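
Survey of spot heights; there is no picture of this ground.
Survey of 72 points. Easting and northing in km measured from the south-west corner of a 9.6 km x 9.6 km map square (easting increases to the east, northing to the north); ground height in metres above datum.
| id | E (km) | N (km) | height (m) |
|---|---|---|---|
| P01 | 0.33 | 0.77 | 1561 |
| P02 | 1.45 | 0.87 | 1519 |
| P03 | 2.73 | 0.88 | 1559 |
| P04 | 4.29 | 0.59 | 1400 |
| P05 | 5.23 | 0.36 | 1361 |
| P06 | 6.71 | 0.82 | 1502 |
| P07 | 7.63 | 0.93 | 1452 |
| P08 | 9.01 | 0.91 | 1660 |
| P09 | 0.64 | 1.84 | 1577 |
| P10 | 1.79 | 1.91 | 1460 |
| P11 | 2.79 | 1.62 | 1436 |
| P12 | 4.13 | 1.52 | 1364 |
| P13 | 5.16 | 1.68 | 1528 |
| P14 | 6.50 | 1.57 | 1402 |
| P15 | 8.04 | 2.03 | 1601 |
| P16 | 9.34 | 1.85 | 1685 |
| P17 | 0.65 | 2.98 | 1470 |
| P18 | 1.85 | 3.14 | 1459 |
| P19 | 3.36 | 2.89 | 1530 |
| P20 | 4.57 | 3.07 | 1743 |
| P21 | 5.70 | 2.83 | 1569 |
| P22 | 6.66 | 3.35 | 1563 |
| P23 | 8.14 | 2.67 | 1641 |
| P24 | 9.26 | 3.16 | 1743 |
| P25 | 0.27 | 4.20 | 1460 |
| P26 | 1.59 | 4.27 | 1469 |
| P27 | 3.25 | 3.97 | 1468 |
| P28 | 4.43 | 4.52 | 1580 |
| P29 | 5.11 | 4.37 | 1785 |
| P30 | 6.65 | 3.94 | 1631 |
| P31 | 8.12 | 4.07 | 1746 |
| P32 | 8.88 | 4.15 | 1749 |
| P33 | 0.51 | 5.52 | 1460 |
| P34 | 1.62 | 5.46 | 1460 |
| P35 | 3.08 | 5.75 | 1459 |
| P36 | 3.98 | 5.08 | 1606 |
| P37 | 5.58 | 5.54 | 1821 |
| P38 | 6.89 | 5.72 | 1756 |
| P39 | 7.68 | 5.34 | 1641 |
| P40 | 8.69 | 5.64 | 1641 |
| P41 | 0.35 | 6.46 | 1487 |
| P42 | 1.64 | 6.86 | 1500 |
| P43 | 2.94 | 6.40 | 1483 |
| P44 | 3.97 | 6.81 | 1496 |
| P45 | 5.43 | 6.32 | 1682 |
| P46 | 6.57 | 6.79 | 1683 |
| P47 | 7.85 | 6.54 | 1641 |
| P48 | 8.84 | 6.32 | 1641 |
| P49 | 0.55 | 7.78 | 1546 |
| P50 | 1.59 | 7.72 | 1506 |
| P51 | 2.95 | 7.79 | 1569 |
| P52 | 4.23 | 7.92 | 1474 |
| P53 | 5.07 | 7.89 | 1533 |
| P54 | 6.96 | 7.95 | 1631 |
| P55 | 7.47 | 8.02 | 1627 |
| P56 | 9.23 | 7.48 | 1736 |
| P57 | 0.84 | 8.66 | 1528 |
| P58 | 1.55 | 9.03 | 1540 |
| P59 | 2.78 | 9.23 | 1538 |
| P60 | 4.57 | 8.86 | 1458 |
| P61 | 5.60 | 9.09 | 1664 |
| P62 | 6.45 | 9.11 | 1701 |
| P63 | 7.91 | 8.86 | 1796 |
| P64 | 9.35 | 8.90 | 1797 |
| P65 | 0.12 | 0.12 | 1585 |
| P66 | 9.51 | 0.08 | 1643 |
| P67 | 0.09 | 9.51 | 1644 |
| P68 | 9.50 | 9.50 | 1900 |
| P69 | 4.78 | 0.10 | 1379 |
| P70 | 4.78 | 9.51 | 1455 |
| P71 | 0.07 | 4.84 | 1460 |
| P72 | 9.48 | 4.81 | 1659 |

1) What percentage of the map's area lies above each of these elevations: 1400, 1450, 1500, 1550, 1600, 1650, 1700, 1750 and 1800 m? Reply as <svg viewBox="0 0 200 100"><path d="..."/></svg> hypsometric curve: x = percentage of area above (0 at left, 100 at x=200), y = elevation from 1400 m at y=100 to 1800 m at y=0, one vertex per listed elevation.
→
<svg viewBox="0 0 200 100"><path d="M190 100l-7-12-46-13-36-13-23-12-26-12-20-13-16-13-8-12"/></svg>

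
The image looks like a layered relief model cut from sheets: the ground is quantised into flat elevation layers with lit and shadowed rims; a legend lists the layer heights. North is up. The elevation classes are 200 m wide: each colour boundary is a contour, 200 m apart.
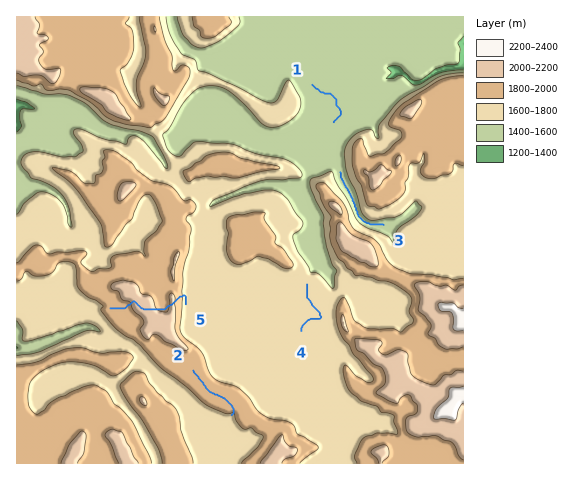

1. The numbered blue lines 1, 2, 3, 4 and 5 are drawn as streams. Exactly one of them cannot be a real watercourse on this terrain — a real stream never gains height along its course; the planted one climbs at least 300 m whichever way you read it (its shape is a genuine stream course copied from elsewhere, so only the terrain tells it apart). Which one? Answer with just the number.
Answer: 5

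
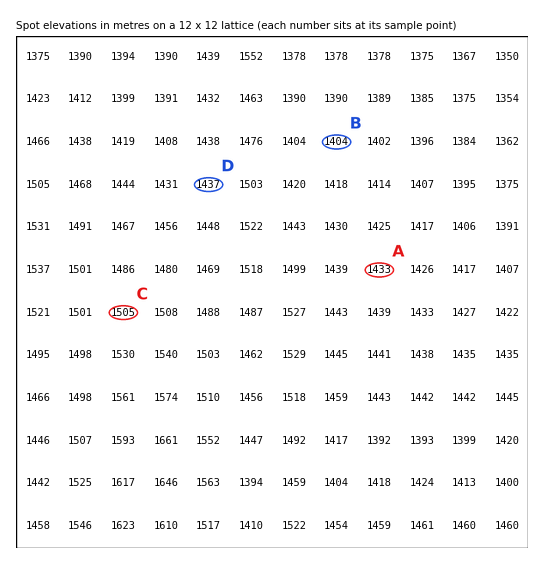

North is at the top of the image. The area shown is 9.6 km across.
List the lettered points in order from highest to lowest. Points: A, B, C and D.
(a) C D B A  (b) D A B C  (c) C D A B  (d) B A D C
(c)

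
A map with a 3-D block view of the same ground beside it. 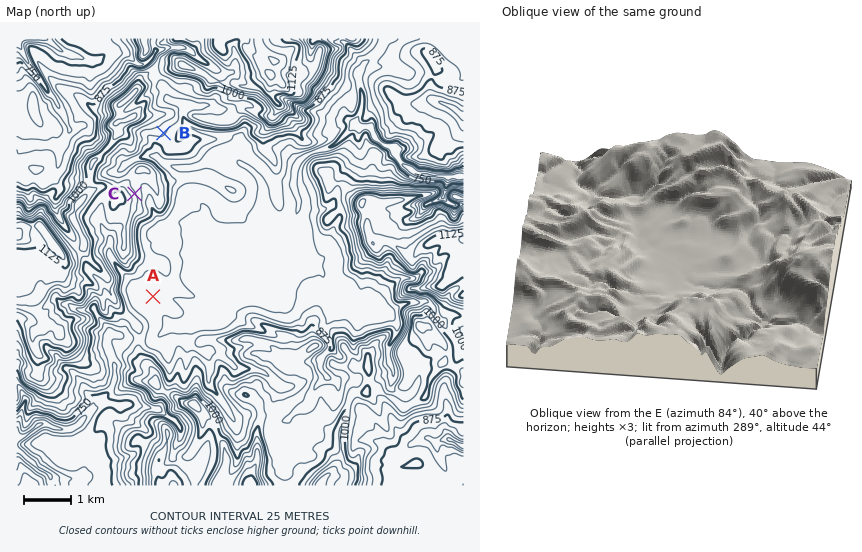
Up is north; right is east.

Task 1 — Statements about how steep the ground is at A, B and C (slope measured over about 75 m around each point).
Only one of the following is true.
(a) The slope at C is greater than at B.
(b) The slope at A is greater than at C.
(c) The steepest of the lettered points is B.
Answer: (a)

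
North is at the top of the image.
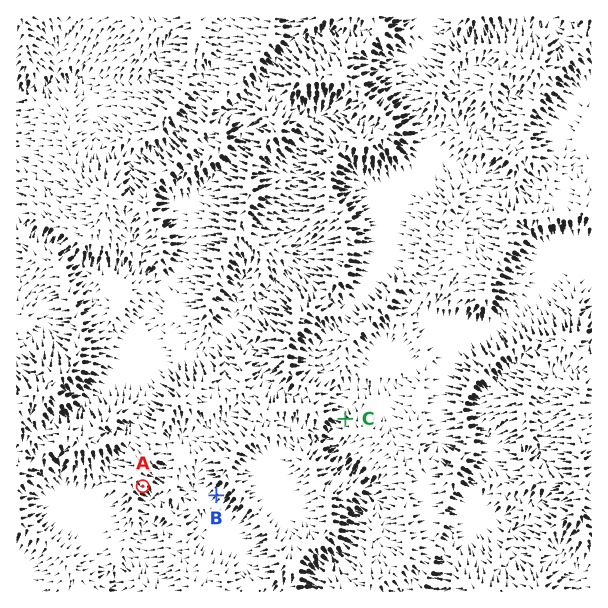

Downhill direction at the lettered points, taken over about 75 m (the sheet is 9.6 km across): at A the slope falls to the SE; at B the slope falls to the SW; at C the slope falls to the NW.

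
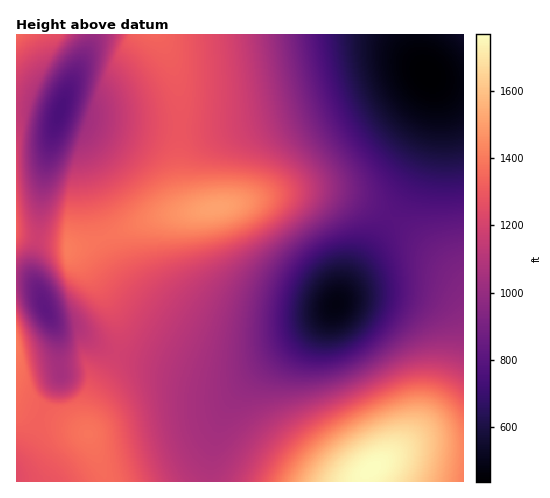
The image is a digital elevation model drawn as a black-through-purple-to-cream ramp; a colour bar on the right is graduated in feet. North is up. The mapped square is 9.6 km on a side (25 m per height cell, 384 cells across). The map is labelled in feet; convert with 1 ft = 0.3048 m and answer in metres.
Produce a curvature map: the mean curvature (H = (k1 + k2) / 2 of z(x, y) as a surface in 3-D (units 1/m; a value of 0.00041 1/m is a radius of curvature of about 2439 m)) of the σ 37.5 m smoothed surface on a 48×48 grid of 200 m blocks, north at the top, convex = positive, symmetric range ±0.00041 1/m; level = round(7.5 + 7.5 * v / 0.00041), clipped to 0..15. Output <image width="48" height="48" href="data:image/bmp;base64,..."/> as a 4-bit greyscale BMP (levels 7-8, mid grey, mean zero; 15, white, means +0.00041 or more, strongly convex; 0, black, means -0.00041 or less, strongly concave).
<image width="48" height="48" href="data:image/bmp;base64,Qk32BAAAAAAAAHYAAAAoAAAAMAAAADAAAAABAAQAAAAAAIAEAAATCwAAEwsAABAAAAAAAAAAAAAAABEREQAiIiIAMzMzAERERABVVVUAZmZmAHd3dwCIiIgAmZmZAKqqqgC7u7sAzMzMAN3d3QDu7u4A////AHd3d3iIiIh3d3d3d3d3iImZmaqZmIiId3d3d3iIiIh3d3d3d3d3iImZmZmZmYiId3eHd4iIiId3d3d3d3d3eIiZmZqpmZiIiHiIiIiIiId3d3d3d3d3d4iJmZmqmZmIiIiHiJmYiId3d3d3d3d3d4iImZmaqZmZmIh3iJmZmHd3d3d3d3d3d3iIiJmZmZmZmId3iImZmId3d3d3d3d3d3d4iImZmZqqmHd4mYiZiId3d3d3d3d3d3d3iIiJmZqpmHfPzuiIiHd3d3d3d3d3d3d3d4iIiZqpmHuxAJ2Ih3d3d3d3d3d3d3d3d3iIiZmZiI8wAB+Id3d3d3d4d3d3d3d3d3d4iJmIh59DIh6Yd3d3d3d4h3d3d3d3d3d3iIiIh9pEVW+Hd3d3d3eIiHd3d3ZmZnd3iIiHd/ZWZZ53eHd3d3eIiId3d2ZmZmd3eIh3d/Z2U9hniId3d3iIiIh3d2ZmZmZ3d4d3d/dkIdVniId3d3iIiIh3dmZVVmZ3d3d3d9YwAsV4mId3d3iIiIiHdmZVVWZ3d3d3d4IABqWJmId3d3iIiIiHdmVVVVZnd3d3dzABGYeqiHd3d3eIiIiHd2VVVVZnd3d3eAAhDIqph3d3d3d4iIiHd2ZVVVZnd3iIiAEQH6uoh3d3d3d3eIiHd2ZlVWZnd4iIiAAAT7qId3d3d3d3d3d3d2ZmZmZ3eIiIiAADj6mHd3d3d3d3d3d3d3ZmZmZ3iIiIiAJHr5iHd3d3d3d3d3d3d2ZmZmd3iIiIiDV4n4iIh3d3d3d3d3d3d2ZmZnd4iIiIiGd2j4iIiIiIiIiHd3d3d3ZmZ3d4iIiIiGZVf4iIiIiIiZmYiIiHd3d3d3d4iIiIiFREb4iIiJmZmZmqqZmYiId3d3d4iIiIiEREb4iIiImZmaqqqqqqmYiIh3eIiIiIiEREX4eIiIiZmZqqu7u6qpmYiIiIiIiId0MzT4d3eIiIiJmaqquqqqmZiIiIiIh3d0MzT4d3d3iIiIiJmZqqqqmZiIiIiHd3d1MzPad3d3d3h3d3iIiZmZmZiIiIh3d3d2MzOdd3d3d3d3d3d3eIiIiIiIiHd3d3d5MzNvd3d3d3d3d2Z3d3d4iIiId3d3d3d9MzNPd3d3d4iHd3d3d3d3d3d3d3d3d3d/MyM9l3d3eIiId3d3d3d3d3d3d3d3d3d/UiI413d3eIiId3d3d3d3d3d3d3d3d3d8kiI093d3eIiIh3d4iId3d3d3d3d3d3d44yIj2Xd3iIiIh3eIiIiHd3d3d3d3d3d39CIjfnd3iIiIiIiIiIiId3d3d3d3d3d3ySIjP4d3iIiIiIiIiIiId3d3d3d3d3d3jzIjOdd3iIiIiIiIiIiId3d3d3d3d3d3f2MzNPh3iIiIiIiIiIiHd3d3d3d3d3d3etMzM654iIiIiIiIiIiHd3d3d3d3d3d3d/UzM0+YiIiIiIiIiIiHd3d3d3d3d3d3d60zM0j4iIiIiIiIiIh3d3d3d3d3d3d3d39jM0TtiIiIiIiIiIh3d3d3d3d3d3dw=="/>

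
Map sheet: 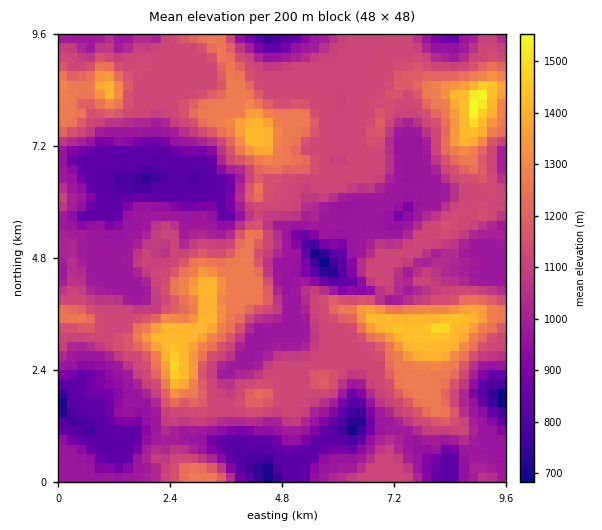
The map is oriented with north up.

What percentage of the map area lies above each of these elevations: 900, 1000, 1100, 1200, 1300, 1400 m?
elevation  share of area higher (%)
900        86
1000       62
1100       53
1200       21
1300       7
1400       5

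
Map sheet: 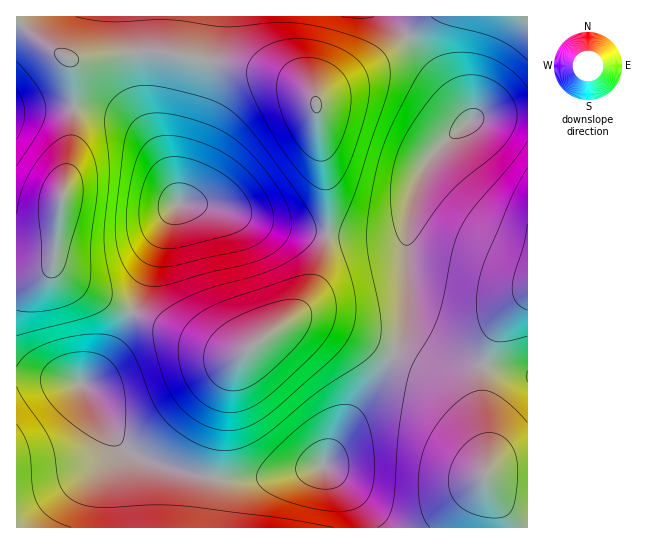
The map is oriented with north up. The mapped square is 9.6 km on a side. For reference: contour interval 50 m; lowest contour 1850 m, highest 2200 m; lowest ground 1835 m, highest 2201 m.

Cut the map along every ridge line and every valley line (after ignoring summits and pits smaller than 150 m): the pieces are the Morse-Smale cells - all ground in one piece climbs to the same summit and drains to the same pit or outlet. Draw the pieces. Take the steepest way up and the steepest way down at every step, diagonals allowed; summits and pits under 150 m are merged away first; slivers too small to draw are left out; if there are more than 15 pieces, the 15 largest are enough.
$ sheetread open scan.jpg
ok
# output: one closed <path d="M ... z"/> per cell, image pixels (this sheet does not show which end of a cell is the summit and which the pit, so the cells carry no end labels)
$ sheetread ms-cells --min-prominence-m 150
<path d="M527 16l-255 1 1 18 4 12 10 16 25 30 5 17 2 25 9 60 0 39-5 29-8 23-11 19-18 18-39 28-5 2-11 0-24-8-110-49-34-20-7-7-2-10-2 7-7 7-12 6-16 1 0 248 491-1-3-12-20-34 3-36-5-35 0-39 5-22 9-20 8-12 23-22z"/><path d="M271 16l-255 1 1 263 16-1 12-6 7-7 2-7 2 10 7 7 34 20 110 49 24 8 11 0 5-2 52-40 12-17 12-31 5-29 0-39-9-60-3-33-4-9-31-38-8-20z"/><path d="M527 296l-22 21-8 12-9 20-5 22 0 39 5 35-3 36 20 34 4 13 19-1z"/>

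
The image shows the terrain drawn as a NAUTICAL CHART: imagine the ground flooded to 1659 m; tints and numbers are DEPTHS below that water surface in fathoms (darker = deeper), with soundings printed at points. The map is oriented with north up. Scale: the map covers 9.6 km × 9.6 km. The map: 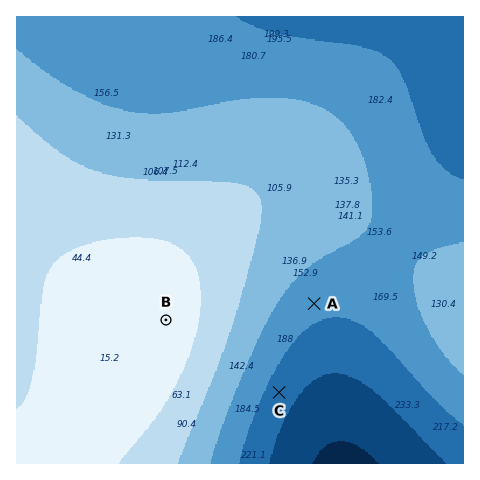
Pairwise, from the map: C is below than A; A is below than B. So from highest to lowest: B A C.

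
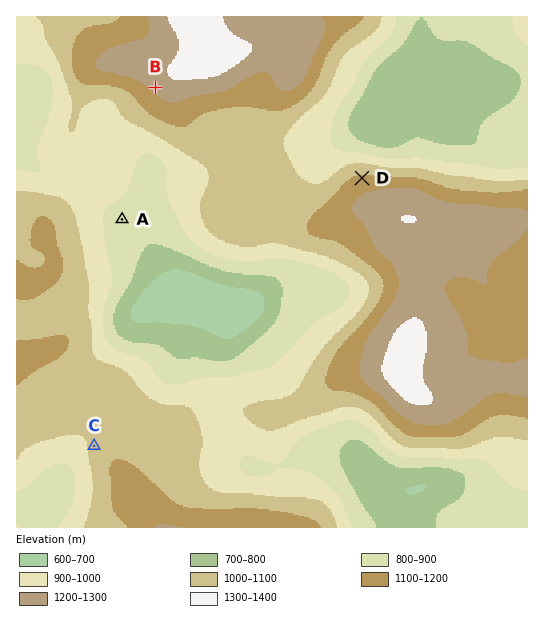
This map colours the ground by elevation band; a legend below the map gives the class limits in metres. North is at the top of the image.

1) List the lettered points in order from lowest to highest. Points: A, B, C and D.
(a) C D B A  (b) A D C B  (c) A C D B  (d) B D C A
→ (c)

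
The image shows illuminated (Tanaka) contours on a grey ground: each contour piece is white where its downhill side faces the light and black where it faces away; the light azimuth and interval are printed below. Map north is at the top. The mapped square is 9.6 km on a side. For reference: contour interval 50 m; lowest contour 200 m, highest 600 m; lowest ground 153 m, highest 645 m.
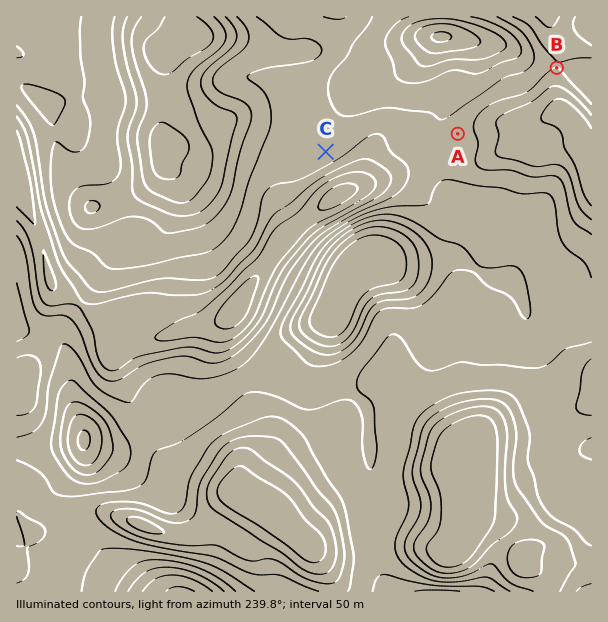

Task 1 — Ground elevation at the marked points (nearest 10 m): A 390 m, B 350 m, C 380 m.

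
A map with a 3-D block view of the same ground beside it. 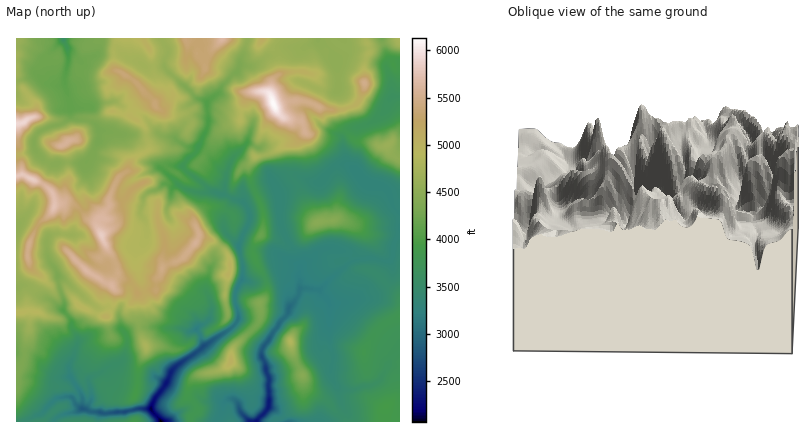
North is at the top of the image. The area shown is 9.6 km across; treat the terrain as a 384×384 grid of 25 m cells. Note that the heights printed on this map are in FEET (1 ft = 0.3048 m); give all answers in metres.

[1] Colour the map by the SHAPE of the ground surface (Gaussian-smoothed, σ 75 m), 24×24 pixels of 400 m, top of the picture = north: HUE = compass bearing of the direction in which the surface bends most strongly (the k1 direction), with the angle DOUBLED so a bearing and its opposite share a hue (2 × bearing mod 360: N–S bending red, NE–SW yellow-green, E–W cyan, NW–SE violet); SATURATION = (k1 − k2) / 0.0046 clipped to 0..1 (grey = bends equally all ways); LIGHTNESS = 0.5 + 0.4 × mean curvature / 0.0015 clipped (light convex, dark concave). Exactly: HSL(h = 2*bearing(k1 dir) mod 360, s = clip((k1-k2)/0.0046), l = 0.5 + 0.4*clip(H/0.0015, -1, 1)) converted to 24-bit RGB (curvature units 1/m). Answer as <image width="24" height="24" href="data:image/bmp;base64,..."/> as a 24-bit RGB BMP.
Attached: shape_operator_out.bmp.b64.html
<image width="24" height="24" href="data:image/bmp;base64,Qk32BgAAAAAAADYAAAAoAAAAGAAAABgAAAABABgAAAAAAMAGAAATCwAAEwsAAAAAAAAAAAAAZJ8+Nn1EyEt7JsJOnEMUSEYEJTMAwOQAUwBNmzIoYthDxKyIRmJ8y8p1ywc0AIF48Hq/sYRAUIpCXYpgZISQc256nJ2GeYqGt7qRaIaMMYourS5WQEyZurPbopHb8drmAUlRX4vF57K2rbBPWkg+cCk6iMd6BAWDrYptvquLgLiWZKGsZ1iBfJSdhpWbmYCXuKuOaX2OX4Ogfj6aW6yWhqCDZWd91cmUxlycAyww35626YesjEhFZIBGRstXBQNuo3Rq2NC6m9S5TTpqimWEm5xeTH1Oj4lwu5uRilxnXXxvTFeDnIJ/bYJWSmhk3nZblIVGEkIPADMMnZ7W5Jz59NfcirvLHwUufYlUqPSRlUuOYEdzfW59pKKEeXqMaIV5tYlgdp6ie2OFQWZsnXGFsG9zNYyMt2e/2dnyq6/rraT0ADMTNW9f+tzReVA9ARQy1a7h2fXJNi9Oal+BeoWcsp2ZhneId4CCvKNkgFtPi2VPRzmMUmg4pMZBRx58UN1NoJVKbmc+dIMt/wn/FqwABFsF/8ziHXJjGZSC+tHVO093YWx6a4Nyi3J5poWOfXl+ba3PgoHbltDpiRJ8cqrM1+z0MyCNeK5Kta1XTI+NoniaM4RsvyLAFP/riGkm8+bYBEA9t7EwyEyUamp9dYF5ZYF4noKYrImrpZZllF9HZhZFjubSpymPi2EyKbIsrpjDzph9RHlORnZifYKebCCZAJXLwOLn8eDaTDl6OIBpnIR4gm19fIB0b3psZHJcmpdmfFU+t7JDImjSmicqkGxUnNrdnbLXQICx0o2iwI6lS3l6MkJNqTdIYP8HH0sU4tRQZjx+XmqKj4VjaYZ+jYCGfHp1c4Z1bp+A40vDhuC+Ng83hbVls/LlhlBHosaGSTNorXaU3Yutqm50QpyVJXGd+OzTEQliitiIbVN4dm6DgIKIiXqPZY6IhIang56jiGp//9JuMClhZyyx0PvqnzKl271uQpqHUldzWIiNta5i6rrXqWZ4FImD9viQwQ7vgn03c11shWhdW3pOdYNugmtldWdEf45PYIl3LWHstiNrEqEPQSsTRBgk7vjTN0ZeY399SEdyachuaU909urVYLThWw0tIFek9N3XNVCJtkajxJppR1UwbXA+dLp/g7isWm6HJ1lS/JvDSbN4MnGclNfawrqJvprBPFZ9h8hfSB+MfMjFzOu5PBY1u72GFzFM8eiyNCZgW22j6dzvzMLtrsnjprXNeHCbb1+CZINQJERE9ODQf63LQJ681oWSp2BjKlNt0OOwF2Skt+KurTqElHjEi7NbTCFZx+ifQDlqXZyAaqhxmWl5sax/eFpkilhofmp4iFAyKurKl+vguqZJMjVmuVVbzng67H/EAbMkho0ZgkkTcloiZWIjzV4oL7Brh6VWbVt3bplna3FRUWpMt5dvblllfnBqgmxfy/X9ZnHRRSY13J2DRjlYR4KC8MHNOd9930+Jlx2PjS7bwGZRdqadrTjx0eVVHzAcZ3FGfndOdYBRVX1ejoFkd1Vne0Q9mW1DmrUqLgwceVgeXnQbMGtITpKPVr1o4F5zoS5ZSLJRJo1yznOCnXFtFkU+9snf0Hrwt0xPbn1Ga6NNSHtXbUhNYDpUrXyFqNjQnNUxCkC32db16tb1TKbbRnxtanFKblRCwsqDn0KW0FtiFVRXyY2OlFJkA1ouonIswl6C1JDGyuXTSIWyODiOa5rW0N7rs5LU+dLzCH44DIAzpLJHzyB5eDc6a0s7YMdpjDAxhKJSXcN7NWmyrUygzJO8E1B/x1tnp7lwhN7F3W9XUyEfNl8lKUwZOWMtoqRPl1E3+sfaWC1oa2lPc0dzxWTfcmHbqEtpj7/JqczTQp2icTu5VWylsl2GlCFWXq+izPPYnUFupT7w09f4yqj3vuOsJWZcXoldZcuLpkFSgl+DgWuFaU9+xopzRXxDebSBjs++uHumuCvAfEsdEzcjX1zX3NP40/b4gLzBX43HqVgwWD8qPis598KvQJSaRnB4galBcE9dfY5sd2GVQkiC0oC1rd7iit7Pej9MjDI6gx9X57e2ar/CDFsuSG45rJNe43SOlB+YdtHFYnmoOk6C4PXWs3jQUDh8t5FmZnl/n6+RRDedUn5tPplRyKxJYC8zp7JVLy5zy5Ong8OCpG9aQW9tZ3E3PG4nhpI6iHhJooRcflNuZXd3xsVThUYtZE0tq5J4b3SMSbxhnCSimI6EPVmAuJd9dWWcgcp+OytiwsqManeL2ZuuhLnEHDOFxt2VYYmOdIqJdYlsg3R+dHeCmaNsvlnUvnjV"/>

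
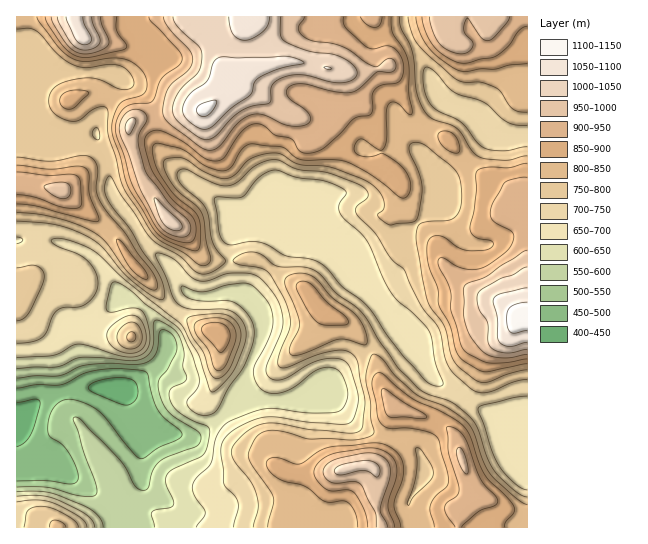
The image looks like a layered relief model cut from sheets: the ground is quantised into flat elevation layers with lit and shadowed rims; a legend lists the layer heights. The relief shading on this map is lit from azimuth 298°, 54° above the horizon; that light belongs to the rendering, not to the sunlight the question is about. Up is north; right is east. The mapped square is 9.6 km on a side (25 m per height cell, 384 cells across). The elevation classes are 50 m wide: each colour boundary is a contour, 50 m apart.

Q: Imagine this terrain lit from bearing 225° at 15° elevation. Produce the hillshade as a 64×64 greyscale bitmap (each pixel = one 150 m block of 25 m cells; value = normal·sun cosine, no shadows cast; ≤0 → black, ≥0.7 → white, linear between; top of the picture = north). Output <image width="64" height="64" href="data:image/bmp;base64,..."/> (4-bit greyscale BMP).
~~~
<image width="64" height="64" href="data:image/bmp;base64,Qk12CAAAAAAAAHYAAAAoAAAAQAAAAEAAAAABAAQAAAAAAAAIAAATCwAAEwsAABAAAAAAAAAAAAAAABEREQAiIiIAMzMzAERERABVVVUAZmZmAHd3dwCIiIgAmZmZAKqqqgC7u7sAzMzMAN3d3QDu7u4A////AGd2UgAAAkZ4h2VFZmZnd3d2VVZmZ4qmAAV5mHZlVVVUZmUgAAADV3d2VFZmZnd3d3ZVVmZnmpQAJYmYdmZmZUREMQAAACVndlVFZ3d3d3eIdlVnd3irlAA2eIdmZmZTIQAAAAADVnZURWeIiHd3iIh3ZniYibuUEkZnZlZmZCAAAAAAAUZ3ZUNXiIh3d3eImYh3iaqauoQiRWZVZ3YwAAAAAAAkaIdkNGiHd2Z3eImqmHeau6qphSI0VWeacwAAACIzNFeJhkM0Z3ZlZmeImrqHZ4qqmIh0ISNWebpgAAAjVVVWeZl1MiRmVUVVaJmqqGVVeHZVZlIAE1aKyjAAAkVmZmeJmGQiJFVEREWJmZmGVEVVQyIiEAADV5u3AAAUVmZneJmGQyIkVURERpqYd2VUREQyAAAAACRnm6UAADVmVnd4mHUzIiRVRERomXZmZVRDMyEAAAATRniqggABRWZmd4iHZDIiNFVWZ5qXZVVUMhEREAASRWd4malgAAJWZmZ4iHdUMiNFZ4mrupdURDIAAAAAAkeamZmplyAAA1ZmZ3iHdUMiI1Z4rMy6hkQzEAAAARE1ebuoiIZCAAAlZmZmd3ZUIhI0VorMy5h1REMiESIzNFaKu5dlMQAAAlZ3Znd3ZTIRI0Vnm8uYd2RFVVVEREVVZ5vLdCAAAAFGd3d2d3d1QiM0VWebqGZnZUVnd3ZmVVZorNpRAAABJYmYd3eIiYdlRVVmeKqGVXiGVXiJh2ZmZnnNxxAAACRpqph3d5mamHZnd3iJqGVnm7hVeJmYdmZnisyUAAATV5u6mHiImZqYd4mZqrqXZnm8yERXiZh3Z3ibunIAATV5vLqZmZmZmZh4mqvNy4Znic3IMkZ4iIeImaupYgATVorMu6q7qoiIh3iavN7JZFeb3bcyNWeJmIiaqqhRADRXm8y7vMuqiId2Z4ms3aYhSL7uyDEkZ4iIeIialzACRWebzKq7upl3dmZneIq6cQBL7/2nIAJXiHdmd4mFEBNVZ6zLmZqpiHZlVWd2d3YwAI7/2nMAAUeIh3d4iFIANVZ4vMuYiZmIZlVVZmVVVAAF3+t0EAABV4mZiId1EAJFZ4rNypiJmXdlVVZmZURCACrshBAAAANXm7qYdTAAA1Z4rN25iJqYZlVVVmZlRDIkncYgAAAAJGisypdBAAA1Z3m8ypiImYZUVVVmd2VERXvtYQI0MzNWiszKhAAAAkZ3ibqZiIiHZENVVWZ3ZUNZ3+gQJXdmZmebzLhRAAE1ZniJqZmYdlVEM1VVVmZUNI3/oQBZqYd3iby6hRAAFFVniImZqpdURERERERVZUM2z/sgA4vKiImruoYxAAFFVneIiJqpZDM0REVEREREM1rvsgAXvcl2iaqWQhAAE1VmeJh4m6dDM0RERUREREM1jOxAAGvdtzNWdkIiIiJFVmZ5mHiqhDI0RERVRERERGi91wAHzv2DATRCESNERVVWZ4mYeKljI0RVVVVVVVVnm9ySAH3/6lABNDMjRVVVVmZompdol1M0VmZ3ZndmeJrMyUAEz/+2EAJFVVVVVVZmZnmqhmd2QzVneIh2iImavMuVABr/+1EAA1ZmZVVmZmZomrl2Z2QzRneImHeaqrzMqEAAff+zAAADVmZlVWZmZnmql2Z2VERWd4iId6q7zLpzAAXP/EAAAARmZlVVZmZniJhmd3ZEVWZ4d3dmqrzLljAAOu/oAAAAJWdlVVVmZmZ3ZWeIdURVZ4h3ZlWqqqhjEAJ9/7IAAAJXh2VVVmZmZmZnial0NFZniHZlVIh3ZDEAFK7sUAAAR5qXZVVmZmZ3iau7qFM0VmiId2VUQzIhEREmvtkQABWLy5dVZmeIiZq8zLqWMSRWeIh2VEQAAAARESa9xgACWc3KhVZnibu7vMu6h1MRNWeJhlMiNAAAEiIRJs2zACaL3bhkVnis3cu7qHZlQhJFeJhjIREjEiMzMyI43pEBaK3cl1RXib3cqZh2VVVDI1ealjEBEiI0RFVEM1rucAWKvduGRGeau7mHZlVWZkNFeKpzABI0M1VVVWVEfP1RN5rNynVEZ4mZmHZmVWZ2RFaIlzABNFVVZmZnd1WM21NYq93JdUVniZmYdmZVZ3VEZ3djAANWZ3dmZ4mXZpu4U1eszLhlVWiaqYdlVVVndDV3UyAAJWeIiGZompdmipYxNpu6l2VWeKqXZERVVXdTRnYgABNWeJmYZniahmeJdBAmmZh2VWZ4mGQzNFVmZUNXcwATVneImYhmaIhlVndTEkeIdlVVZmd1MjNGZ3dkNGdSATZ4iImYd2ZndURERDM1eIdmVVVVVUQ0VniZmGVGd0ECV5mIiIh2VWZUMzMiNHiIdlVVZlVEVVZ4mqqYZWeHMBR5qpiIh3ZVVVVFRERXmYdlVWZ2VEVmeJqqqXZEV4YQFZu6mIh3dlVVZ4mYiJqpdlVWeHZERVZniIdlMiJGYwAnvcuYmHd2VVaL3tuqu6dlVnmYdURERFVUMyIQATVAAFvuyoiId2ZWaL7/2pmYZVV4q6hlVVVEQyERERASNCABje2oZ3dmZmZ63/6mREREVovLl2ZmZlVCERIiEiNEIAW+2nVWZlVVd5zv6lEAI0VorMqGZ3d2ZUIjNDMzRWUgKM23VFZ2VVWIve63IAE0V4m8qGZnd3ZkMzRURERWZSFKzJZEVnZVVom97JUQAjRnmruWZmd3dlQzRVREVWd0IVrLhkVndmVW"/>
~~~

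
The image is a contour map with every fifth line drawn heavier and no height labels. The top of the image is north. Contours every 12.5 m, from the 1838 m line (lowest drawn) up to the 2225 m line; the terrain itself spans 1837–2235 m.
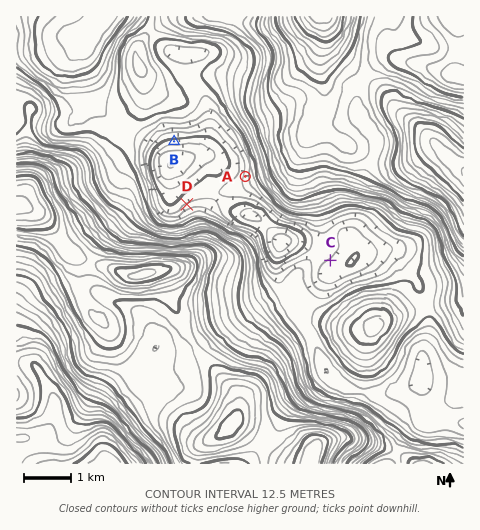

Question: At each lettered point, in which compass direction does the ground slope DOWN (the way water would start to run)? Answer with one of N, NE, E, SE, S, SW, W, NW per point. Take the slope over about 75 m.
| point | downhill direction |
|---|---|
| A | W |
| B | S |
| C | SE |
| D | NW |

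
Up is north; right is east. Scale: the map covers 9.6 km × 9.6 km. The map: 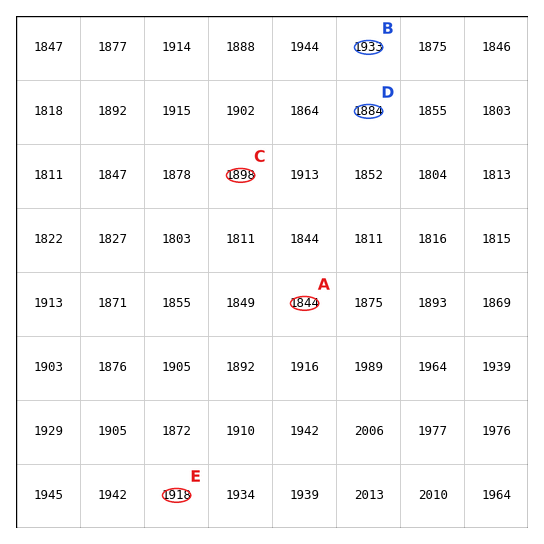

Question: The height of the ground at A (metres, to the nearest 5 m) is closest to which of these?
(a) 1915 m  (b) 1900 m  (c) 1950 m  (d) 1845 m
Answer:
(d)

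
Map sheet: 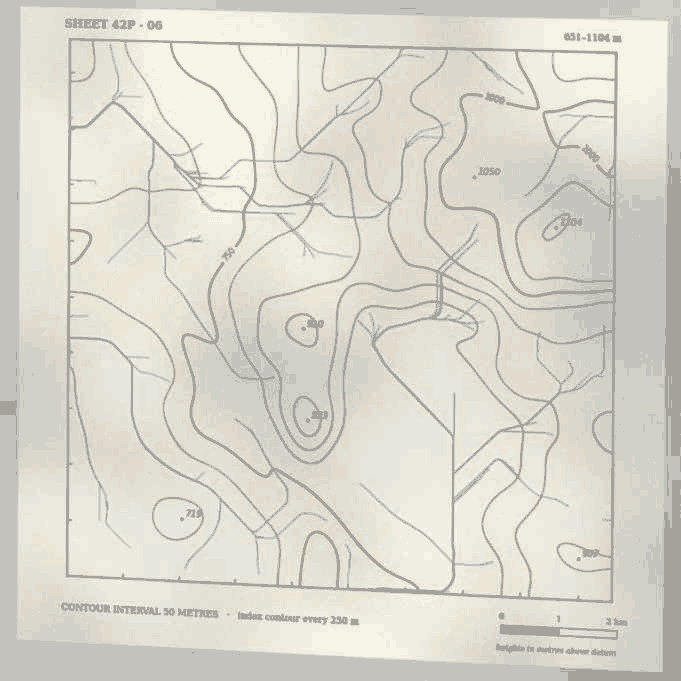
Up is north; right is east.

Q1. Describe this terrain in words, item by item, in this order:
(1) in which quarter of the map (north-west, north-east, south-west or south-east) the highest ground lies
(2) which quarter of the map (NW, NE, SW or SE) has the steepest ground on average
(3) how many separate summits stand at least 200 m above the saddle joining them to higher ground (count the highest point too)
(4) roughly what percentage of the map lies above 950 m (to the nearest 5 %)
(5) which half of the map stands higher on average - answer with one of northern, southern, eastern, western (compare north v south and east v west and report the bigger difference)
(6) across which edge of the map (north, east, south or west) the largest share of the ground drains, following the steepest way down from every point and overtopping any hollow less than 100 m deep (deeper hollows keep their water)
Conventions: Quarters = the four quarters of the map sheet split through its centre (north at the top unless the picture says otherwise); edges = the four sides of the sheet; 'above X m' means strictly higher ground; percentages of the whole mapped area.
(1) The highest point lies in the north-east quarter of the map.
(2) The north-east quarter is the steepest part of the map.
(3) Counting only tops that stand 200 m proud, the map has 1 summit.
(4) Ground above 950 m makes up about 15 % of the sheet.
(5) The eastern half stands higher on average than the western half.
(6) Most of the ground drains across the western edge.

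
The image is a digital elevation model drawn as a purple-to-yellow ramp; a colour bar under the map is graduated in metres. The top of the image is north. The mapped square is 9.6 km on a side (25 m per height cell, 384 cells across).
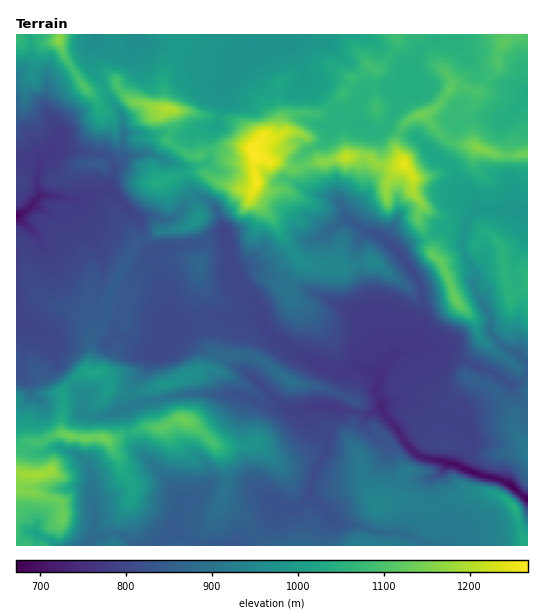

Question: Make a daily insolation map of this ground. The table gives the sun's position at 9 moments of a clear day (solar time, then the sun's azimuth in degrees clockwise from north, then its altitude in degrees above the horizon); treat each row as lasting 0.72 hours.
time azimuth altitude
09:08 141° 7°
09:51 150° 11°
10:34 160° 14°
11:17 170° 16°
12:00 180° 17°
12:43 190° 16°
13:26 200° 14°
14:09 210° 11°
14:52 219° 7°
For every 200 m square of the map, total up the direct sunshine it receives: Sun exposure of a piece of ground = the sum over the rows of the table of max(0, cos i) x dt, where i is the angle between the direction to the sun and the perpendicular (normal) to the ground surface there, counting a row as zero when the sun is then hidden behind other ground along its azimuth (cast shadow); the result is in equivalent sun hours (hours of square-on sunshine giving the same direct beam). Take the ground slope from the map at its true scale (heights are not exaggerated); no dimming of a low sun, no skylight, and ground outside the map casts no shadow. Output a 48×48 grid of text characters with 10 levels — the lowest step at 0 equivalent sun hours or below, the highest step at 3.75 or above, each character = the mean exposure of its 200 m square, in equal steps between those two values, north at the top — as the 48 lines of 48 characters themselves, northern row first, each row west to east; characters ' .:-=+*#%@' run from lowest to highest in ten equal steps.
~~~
==--==-:-----=--------------==-::-=====----==-==
**#@+::::-::::--------------::--.::=+=-::----+++
#+##*......:::-----------::::::--.:==--..:----==
+=++#- :.    .:::------:.:--=-:.====--==:.:-=+==
=+++++..-:     .::::::::---:---====----=-:::====
+##**##-=+       :::::.....::.:=-----::.=+=-----
++*#%%%+:#*=.     .:..       :+--::-:  .+======-
**=+**=+==#*++##*-.       .::----==: :-+======--
++==+**##+*@@@%#++-:.      .-::::-::+#+---::::::
======*@%*==+=---:    .::++::.   .. .:=+:.  ..::
===--=*##**%%#*.. .:-:-==-++.         -+*==:  . 
===-:...-+-. =##=+=--+=-:+-. .-=-. . ..-+##%%++*
---:-=**=-::.  :=::====#%+-+%@@@**-=+.  -=*+*#%#
-=--===++=:.::-+##:..--=++##%@@@#*-**==+==++====
==**+====+*******@@#=-++-::+##%#%*=*+==---=+====
+*..:-----*%%#**--%@%+#**#*-.-*##***%*.:-=======
*.:=-------*###=:.-%#@@+=**#*==**%@@*++::-=-----
 --:------:::...-**%@@%%+++=**-=*%@%*+++--:..::-
.:=--------:-+*%@@+=+=#%#=**+: .:=*+#%+:-=:-:.:-
-:----:---:-*##*+=--=*#*#=::..:-  .=#+. :-:==:::
-------:-::=---:.:--=**=*+:..::..  :=*=. :===--:
-------:-:----==----=+===+=----:-=..:*@*:--==--:
--------:-=--=====---=--=+**+++*#%#:.=##-:====--
--------:=----====---=*+--+#%%%###%%=:+*=.:-==--
---::------==--==+=---=*+=::=*#*+++*#+==+:.-==-=
--=-------------====---=++==::=======+++**.:=+++
--===--------------=----+++==-:----====#@@%:=+*+
------------------------=**+==-------==+%@@+=+**
:----:::::----:::...::::-=+++====--==-===+++:*##
:::::.    ::::.   .    .:-==+===---=------+%+:+*
-:..               :=+-. .:-=====-=------:+##*:-
-:.   :.:..     .:-..=*+:  .:----==------. :=**=
 .   =**=-:   .==++*+:-++-.   .::--------==:.:+=
  .::-=-==::--:  :--==:-+###*=:.:-=------+++=:.-
. :-:..:=-:.        ..---+++++*+--=------====-.-
.  ..               .   ::-:::::=.:=-----===----
.           ..-+=.      .:::-: ... -=-----------
   :=: .  -#%#*#%+     ...::--: .-: -------===-:
--==#@@@#=+#%%#*%%+::-=-:.::---: .:. :-----::---
     -**#+:-*##*+#@#*##+-::--:--::..   :-:::-===
   ...-=*+-::+###*%%#*#*+--=-:---:...        :-=
==+*=--==+-::-****++=++**+==-----:.:-=-       .-
====--===*=====++=-==-==++==--==-::::.   ::.   :
**+:.--==--===-=---=----=++-=++==:----::-==++=  
=++=---===**+==----==------:-===============+*+.
++=-=+=-=+**+==---====----:-:-=+**++=====-===-+:
=+*##*==+**++=-=======-:::::::.  -+=++====----=:
:. #@*=:..-+=--:-+++==--:::::...:....:====-====-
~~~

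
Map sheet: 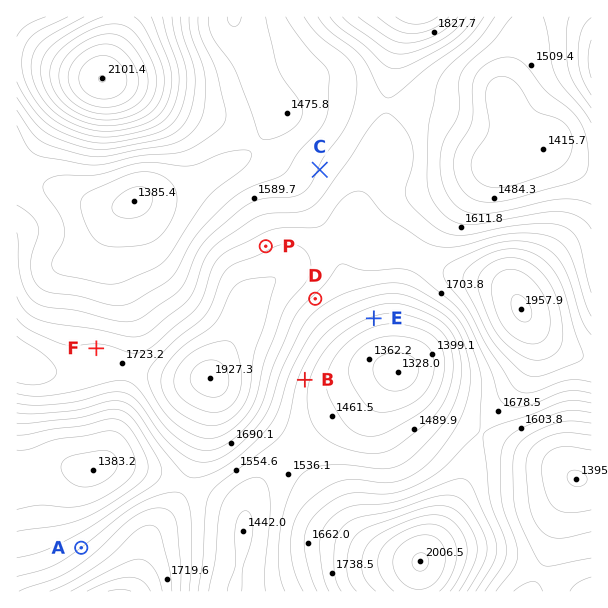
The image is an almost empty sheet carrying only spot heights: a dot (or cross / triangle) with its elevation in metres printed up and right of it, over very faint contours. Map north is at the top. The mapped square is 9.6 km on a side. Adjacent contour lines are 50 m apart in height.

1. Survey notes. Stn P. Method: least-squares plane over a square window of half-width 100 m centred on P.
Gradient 10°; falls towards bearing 333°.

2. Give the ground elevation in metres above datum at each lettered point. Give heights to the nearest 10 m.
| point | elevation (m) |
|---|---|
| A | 1600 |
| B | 1520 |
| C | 1600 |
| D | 1690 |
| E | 1490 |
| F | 1710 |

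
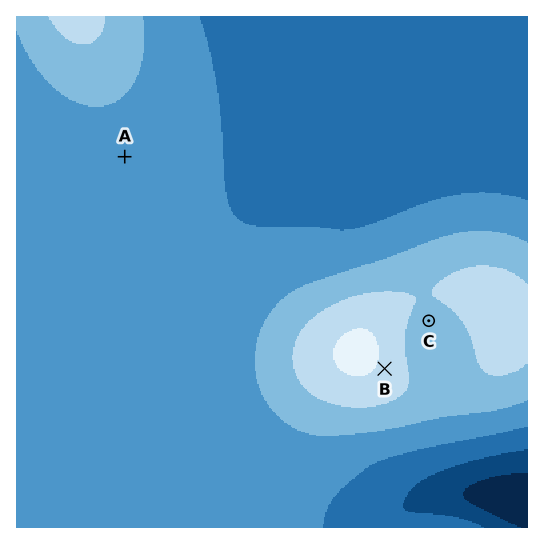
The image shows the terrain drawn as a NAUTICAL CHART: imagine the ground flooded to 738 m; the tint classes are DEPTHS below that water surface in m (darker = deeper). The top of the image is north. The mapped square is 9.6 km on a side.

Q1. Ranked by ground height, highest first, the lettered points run B C A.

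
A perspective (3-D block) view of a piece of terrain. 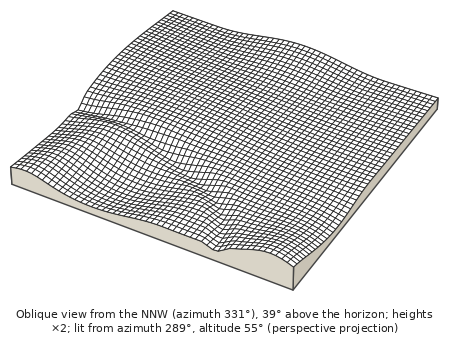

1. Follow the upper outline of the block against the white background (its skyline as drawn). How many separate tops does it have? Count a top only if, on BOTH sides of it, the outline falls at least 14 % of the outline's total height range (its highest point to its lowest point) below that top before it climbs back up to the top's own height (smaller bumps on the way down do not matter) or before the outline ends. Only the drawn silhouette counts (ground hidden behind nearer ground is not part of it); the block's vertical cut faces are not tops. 1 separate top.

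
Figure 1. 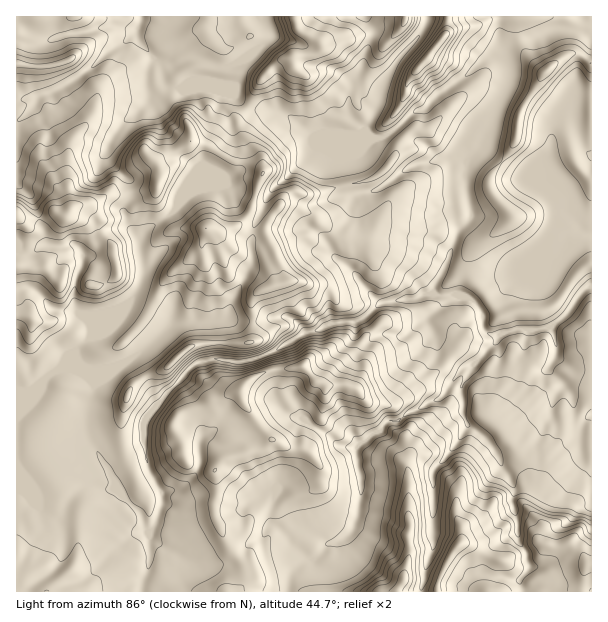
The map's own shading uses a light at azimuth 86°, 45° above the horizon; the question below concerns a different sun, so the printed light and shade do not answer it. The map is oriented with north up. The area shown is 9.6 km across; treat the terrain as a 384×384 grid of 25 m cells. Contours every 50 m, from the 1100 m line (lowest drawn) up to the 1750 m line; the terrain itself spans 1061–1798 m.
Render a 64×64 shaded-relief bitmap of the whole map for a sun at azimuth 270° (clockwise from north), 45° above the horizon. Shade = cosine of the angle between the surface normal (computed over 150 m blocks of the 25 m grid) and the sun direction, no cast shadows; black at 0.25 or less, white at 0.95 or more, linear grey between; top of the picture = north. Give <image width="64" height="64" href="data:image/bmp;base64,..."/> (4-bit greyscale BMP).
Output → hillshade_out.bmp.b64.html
<image width="64" height="64" href="data:image/bmp;base64,Qk12CAAAAAAAAHYAAAAoAAAAQAAAAEAAAAABAAQAAAAAAAAIAAATCwAAEwsAABAAAAAAAAAAAAAAABEREQAiIiIAMzMzAERERABVVVUAZmZmAHd3dwCIiIgAmZmZAKqqqgC7u7sAzMzMAN3d3QDu7u4A////AJq6mZmImZmrqqu7upl2eKuqq8zLq5JMxVm7qHerqqupmZqpiZmZmauqqru7qoZomqqqu8zO1BvXWKqZiLuqq7qqmauYiZmZq6qqq7u6hniaqqqrze/FCetGmqqWe8u8y5mZm6iJqpmaqqqru6l2iJmqqqq97tkG7nWKuoR8y7zLmZmaqZmZqZqqq7vLmHeImamqqr3e+yPf1meJhZ3Ku6mJmZqpmZmZm7u7vMqHeJiamZmrvN/7Is/qVWZn7rmqdpmZqqmZmZibu7u8uYdomZmZmZq87/oBv/tmdkn9mJliqqqqqZmZmZvLu8yoiHeZmZmZiczv+xG/+mZnWOyWaGSqqqqpmZmZmru7zJeJiJmZmZmJvN/7Eb/pZmRK6lVlVZqqqqqZmZqYrLzch4mZmpmZmHi93/shv9doczu1R4h3qqqqqpmau5eszMyWeJmruql3d73e+zK/11eEOIaJmYiqqqmZmaq6eLzMzJZ4iaq7unVmrd7rMr/YNGVIqZmZmKqqqZmZq7lr26zchmaImru6dVWt3uoyvskgNou6mYmZqqqZmZmrp43cqc2WZ3eKu8pkRr3e6jKsyBFHu6qZiJmqqZmZmruWru22rbmHdniruERHzd7ZVErHNFnLqZmImqqpmZmquobP7aasuqmYeJqUJFjd3cqGNIhmasuZmYiaqqmZmaq6dt/sl6u6qqqXeYMlZ73MynVTWYasuZmZmKu6qZmaq7pm3/yYm7qquoVodWdnec3JdVZXisypmZmYmrqpmZqrylXf+4maqquoVniZdnmFe8pmZma9upmZmpmaqqqZmqvLU57tmaqquoVXictliZYlipd2WdypmZiKqZmqqqmZq91iXO3Kqqq5VXmazIWKpkZCWZhq7JmZmIqpqqqrqZms7oI2zczLu6ZGmavMhpqDNnYzeYvbmZmZiaq7qqu6mavetVVczdzMtkaJrduYqUE2d3Y1jNuZmZmZm7upqqqZqr3KiDKu3MupZXmc2oiGMTaHd1R6y6mZmZmrupmZqqqqq8zdgAzKhWiamrqGZmdjNXiIhke8uqmYi7u7mpmaqqqaq83WAHqIm8uZqmRmaIVFaIiZZXy6qqmJzLupmYmruqmavN2AFHh0JamalUZ4h1VmiaqnV6u6qojNu8l4mZqruoibzdt4mrkwAruGdmiYdWd4q7l1e8maiM3L2laJmZq8qImsupmau5UQF5mZaKhmeIirunRpupqa3bvLhmeJqqvKiJq6qqq8l3USVZqay5ZVebupZql4mZvdy7p2ZoqqqryoirqqqsyWZ4hCV4est1V5u6lo3JiZdYzdqWaHipmavLiKuqma3YZ3h2RodjaYd4maqXrLqqqnSN6oepV6hmibyoq7qpnepmZndWhlRWeJqpmZvLmZmqt0rZm8pI2mQ2rLicuqmL7ah1ZUVlVpllZ4qprLmJmaq7ZXmby0jbqTFs24q6mYe9y6hTJEVquWVXebuqmJmqqqulOZqqVby7UFvuubuZhpzblSJGVpu5dmd2rKmIiaqqq8p5mph2rMtRWs7supmGi8thJWZ5q6h3d2acuoiJqqqqvMmqmHac2zF6ve7amYd6yTFGeJqqqIdmdnvKl3iaqqqrupmZiLvKIour3uyphXq4ImeJqqqYh3d3etyod4maqqqrmKl4qpY1m8u9/ahleqUliImpmZiHd3h4vLuXZomqqqmIu4Z4dEeazc3tl3ZplSWJmImaqYd3eHeszLl1V5qqpmrclldjSJmavdyFeYinNHmHeJqph3Z3iZrN25ZGmqqhTOynZjN6qYecy4aLyatTV2Z4mrqYdmeJms3KdlaaqqF927l2VXrLc2q7mKzZi4RURomaq6h2Z4mb3KZWeZqquc7cp2aYec2RSaqqq9pImWM2iZmbuYdmeazrZGiaqqvN3dyUJ7qK3rMXqqqs3EB4U2mqqoeamHZ4rOpFiaqqvM3dy5UVu73dxySKqrzdkANWiaqryVaZh3ir22R5qqrLrdy7lSWc7tyoVGmru8yRAGmaqqvMlFeIiarMpViqq8l926uWNYz/64h3WKuZq2ESWaqqqr3IZWeJmqzaRYq8uI3Lq7hUau7pebt2h3mpQkVpqqqqvMqGd2iaq+5yWKupnMusuWVYvchp3YRWepZFZ4mqqqqqy5iXVoqr36JIq6qruru7llaLuZztcleJhmeImZqqqst6uphVearfwjiaqrqqu7u4ZWmpre0yeJl3eImqmamqzqOKqnVoms/TN5qryZqqvLlmZ5ms6kaImIiJqqmZmqmt5xasp1eJvtcmiqvJmqq7unZ3iau5moiayYmqmIiZqZv9MVq6d3it60R5q7mImrvLhneJqqmqmazrd6qWRompm/9wFauoeJvek0ebuZh3i8uXd4mqqqqqq/+Gq6cjaJma79MRR6qYit7WJIvJmHVGq6h3iaqqqqqr79m7l0NGipjP+CISaamKz/shW9maqWIoqZiJqruqqqq93ct2ZWVppn7uYRIlmZrO7JNK5nirthJ5mZmqqqq6mave25mGVEjHOO3TATV5mry7uniIiau5ZFeZmrqqq6qZms3cu7hmRssxntsAJWeauqu7lTmZmqqYd3iruqu7qZqpm+/sqIhlnaIK7oAEVoqpmrqXeZqZmIiIiKu6u7qZmqmd/7iIh2ac2QHO0xRUeqmImqmaqpqpdmiIm7qru6mama7+hnd3eL3tIH7FNWZ6qYiJmZ"/>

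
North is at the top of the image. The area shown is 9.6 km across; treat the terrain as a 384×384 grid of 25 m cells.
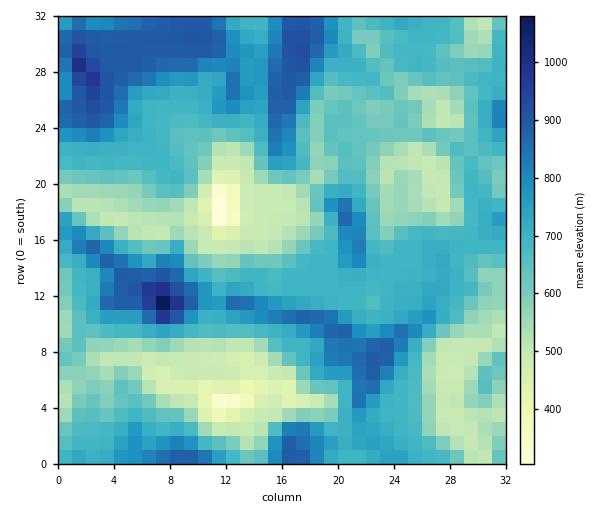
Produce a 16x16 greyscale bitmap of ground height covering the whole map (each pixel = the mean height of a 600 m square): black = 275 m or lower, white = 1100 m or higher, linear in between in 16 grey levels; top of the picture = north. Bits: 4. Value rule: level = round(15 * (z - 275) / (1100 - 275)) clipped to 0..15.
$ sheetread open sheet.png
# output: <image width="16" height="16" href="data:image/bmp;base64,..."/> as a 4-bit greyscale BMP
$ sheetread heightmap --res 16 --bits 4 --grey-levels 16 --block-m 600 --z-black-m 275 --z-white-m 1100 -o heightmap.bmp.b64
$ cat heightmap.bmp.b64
<image width="16" height="16" href="data:image/bmp;base64,Qk32AAAAAAAAAHYAAAAoAAAAEAAAABAAAAABAAQAAAAAAIAAAAATCwAAEwsAABAAAAAAAAAAAAAAABEREQAiIiIAMzMzAERERABVVVUAZmZmAHd3dwCIiIgAmZmZAKqqqgC7u7sAzMzMAN3d3QDu7u4A////AIiZqGi5iIdVZ4d0RYeIdUVWdUIjRZl1VmVURDRpq4RGZmdmZ4qqllRprbiqqYiIdXm8qIiIiIh2iph1VXiYiIeGVFM0V6ZmeFVWUjRIllR3d3d0R3V1VHaZiHZphnZWeLuYeIqWdmRpvKmIqrd3ZnjLu7qayYd3Z6q7u4m6d4hm"/>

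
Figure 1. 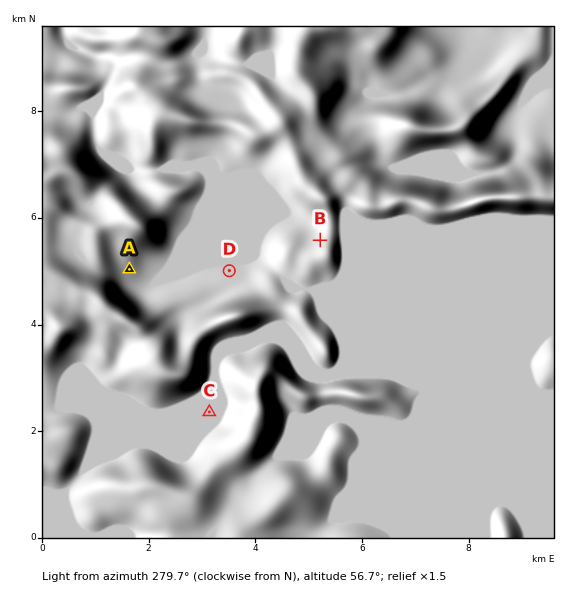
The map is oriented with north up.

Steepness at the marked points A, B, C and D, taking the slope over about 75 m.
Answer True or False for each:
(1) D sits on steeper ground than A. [False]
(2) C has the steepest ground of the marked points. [False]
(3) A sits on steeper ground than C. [True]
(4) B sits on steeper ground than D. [True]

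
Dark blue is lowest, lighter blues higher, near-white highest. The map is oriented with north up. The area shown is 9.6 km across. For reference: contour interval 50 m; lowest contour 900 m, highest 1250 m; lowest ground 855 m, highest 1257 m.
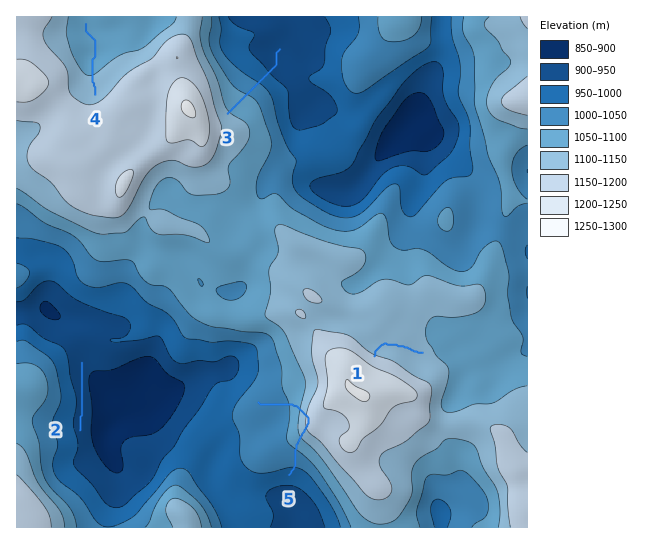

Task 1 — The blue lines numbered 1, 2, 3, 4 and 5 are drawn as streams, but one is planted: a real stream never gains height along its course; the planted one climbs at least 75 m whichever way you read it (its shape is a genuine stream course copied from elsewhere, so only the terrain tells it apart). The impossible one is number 5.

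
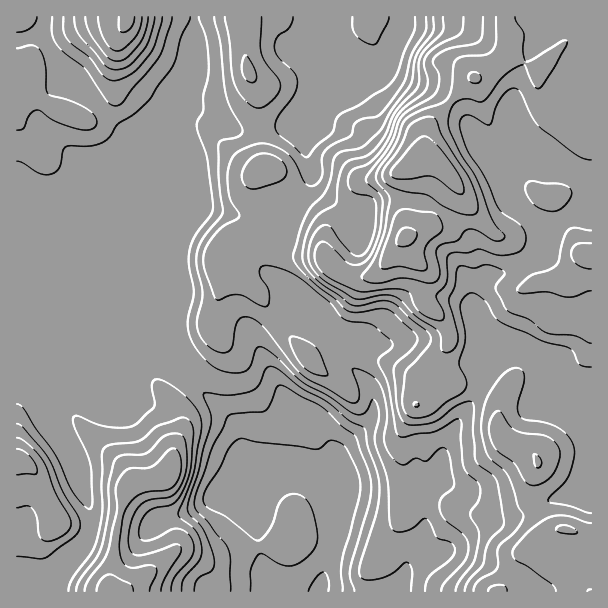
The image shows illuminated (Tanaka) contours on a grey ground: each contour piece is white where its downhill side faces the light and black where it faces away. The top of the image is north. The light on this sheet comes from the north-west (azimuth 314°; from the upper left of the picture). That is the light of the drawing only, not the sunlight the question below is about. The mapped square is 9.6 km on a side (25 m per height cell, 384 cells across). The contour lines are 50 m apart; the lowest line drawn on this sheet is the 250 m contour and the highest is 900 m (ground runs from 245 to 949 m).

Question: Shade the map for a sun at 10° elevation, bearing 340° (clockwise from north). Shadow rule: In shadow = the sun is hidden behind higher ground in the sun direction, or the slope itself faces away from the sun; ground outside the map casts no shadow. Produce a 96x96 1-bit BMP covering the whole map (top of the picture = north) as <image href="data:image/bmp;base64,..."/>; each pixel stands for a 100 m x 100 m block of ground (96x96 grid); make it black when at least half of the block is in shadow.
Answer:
<image width="96" height="96" href="data:image/bmp;base64,Qk2+BAAAAAAAAD4AAAAoAAAAYAAAAGAAAAABAAEAAAAAAIAEAAATCwAAEwsAAAIAAAAAAAAA////AAAAAAAAAAH/AAAAPAAAAAAAAAP/AAAAPwAAAAAAAAH/AAAAHwAAAAB/AAD/AAAADwAAAAD/wAA/AAAAAAAAAAD/4AAeAAAAAAAAAADv4AAGAAAAAAAAAAAH4AAAAAAAAAAAAAAH4AAAAAAAAAAAAAAD4DwAAAAAAAAAAAAB4D+PAAAAAAAAAAAAAD//gAAAAAAAAAAAAD//gAAAAAAAAAAAAD//gAAAAAAAAAAAAD//wAAAAAAAAAAAAB//wAAAAAAAAcAAAB//wAAAAAAAA+AAAAf/wAAAAAAAA+AAAAB/wAAAAAAAA+AAAAAfwAAAAAMAAeAAAAAfwAAAAAcAAGAAAAAPwAAAAA+AAAAAAAAPwAACAB+AAAAAAAAHwAAHgD+AAAAAAAAH4AAPwH+AAAAAAAAH4AAPwH/AAAAAAAADwAAf4H/AAAAAAAAAAAA/4H/gAAAAAAAAAAB/4H/gAAAAAAAAAAB/4H/wAAAAAAAAAAD/wB/wAAAAAAAAAAH/wAHwAAAAAAAAAAP/AADwAAAAAAAAAAf8AABwAAAAAAAAAAf4AAAAAAAAAAAAAA/gAAAAAAAAAAAAAB/AAAAAAAAAAAAAADwAAAAAAAAAAAAAADAAAADgAAAAAAAAAAAAPwDwAHgAAAAAAAAA/8DwAfgAAAAAAAAB/+RgB/wAAAAAAAAD//4AH/wAAAAAAAAH//4AHPgAAAAAAAAP//4AGAAAAAAAAAAP//4AAAAAAAAAAAAf//gAAAAAAAAAAAA//8DAAAAAAAAAAAB//8PAAw4AAAAAAAD////AA54AAAAAAAH////gAZ4AAAAAAAP/P//wAAAAAAAAAAP8D/5wAAAAAAAAAAPgB+D54AAAAAAAAAAAAgH/4AEAAAAAAAAAAAP/4AAAAAAAAAAAAA//4AAAAAAAAAAAAB/h4AAAAAAAAAAAAB/AAAAAAAAAAAAAAA8IAAAAAAAAAAAAAAAYAAAAAAAAAAAAAAAYAAAAAAAAAAAAAAAwAAAAAAAAAAAAAAAAAAAAAAAAAAAAIAAAAAAAAAAAAAAAcOAAAAAAAAAAAAAAf/gAAAAAAAAAAAAAP/wAAAAAAAAAAAAAA/wAAAAAAAAAAAAAAPwAAAAAAAAAAAAAABgAAAAAAAAAAAAAAAAAAAAAAAAAAAAAAAAAAAAAAAAAAAAAAAAAAAAADgAAAAAAAAAAAAAAHgeAAAAAAAAAAAAADA/AAAAAAAAAAAAAAD/AAAAAAAAAAAAAAH/AAAAAAAAgAAAAAH/AABwAAABwAAAAAD/AABwAAABxgAAAAD/AABwAAAAzwAAAAH/AAAwAAAAz4AAAAP/AAAAAAAAD4AAAAP/AAAAAAAAB4EAAAf/AAAAAAAAA4OAAAf/AAAAAAAAAAGAAAf/AAAAAAAAAADAAAf/AAAAAAAAAABAAEf/AAAAAAAAAABgAEP/AAAAAAAAAAAgAAH/AAAAAAAAAAAAAAD/AAAAAAAAAAADAAD/AAAAAAAAAAADAAB/AAAAAAAAAAAAAAA8AAAAAAAAAAAA="/>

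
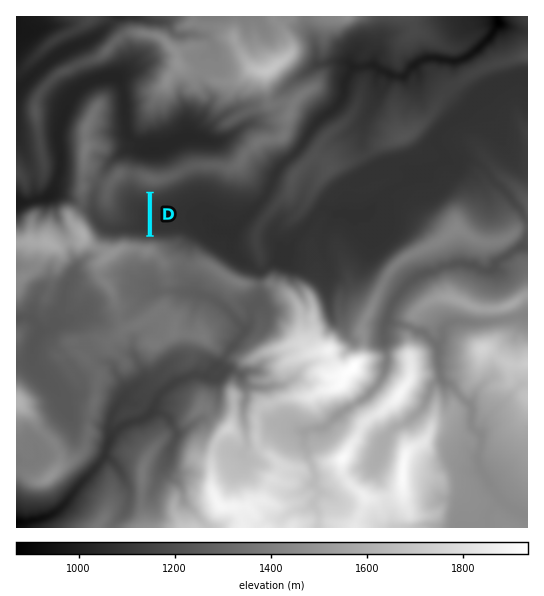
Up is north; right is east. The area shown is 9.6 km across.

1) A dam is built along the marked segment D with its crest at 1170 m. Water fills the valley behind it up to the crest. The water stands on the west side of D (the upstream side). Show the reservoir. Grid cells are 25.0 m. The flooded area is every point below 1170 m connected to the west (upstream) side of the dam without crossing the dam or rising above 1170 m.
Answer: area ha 56.4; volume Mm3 20.04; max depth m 74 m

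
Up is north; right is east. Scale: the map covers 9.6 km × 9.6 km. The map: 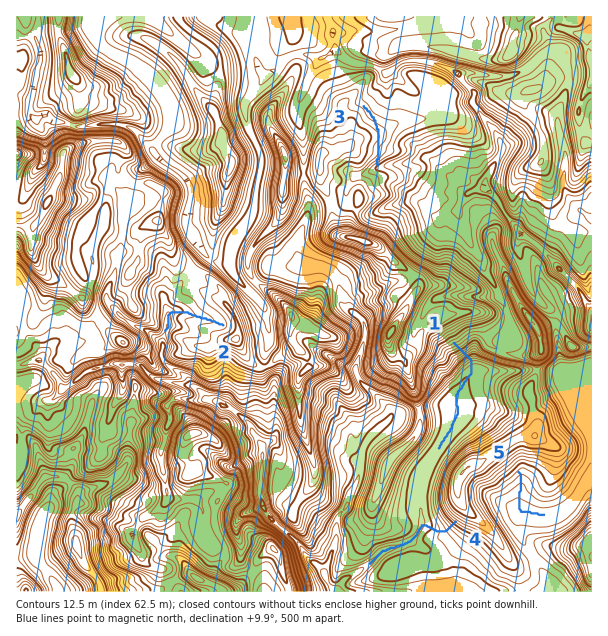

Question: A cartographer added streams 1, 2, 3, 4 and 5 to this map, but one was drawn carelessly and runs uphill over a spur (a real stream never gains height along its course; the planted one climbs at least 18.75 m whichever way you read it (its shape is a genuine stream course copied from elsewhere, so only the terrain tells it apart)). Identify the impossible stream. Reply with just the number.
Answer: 3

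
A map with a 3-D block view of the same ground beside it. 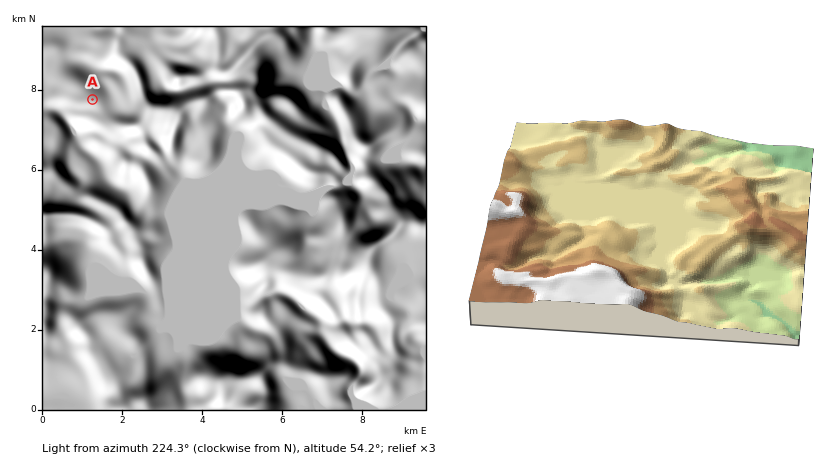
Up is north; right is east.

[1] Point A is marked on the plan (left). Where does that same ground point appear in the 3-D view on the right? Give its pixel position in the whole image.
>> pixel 754 159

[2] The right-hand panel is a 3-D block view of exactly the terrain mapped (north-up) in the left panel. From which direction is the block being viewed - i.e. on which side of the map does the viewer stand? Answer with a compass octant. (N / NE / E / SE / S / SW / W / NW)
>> E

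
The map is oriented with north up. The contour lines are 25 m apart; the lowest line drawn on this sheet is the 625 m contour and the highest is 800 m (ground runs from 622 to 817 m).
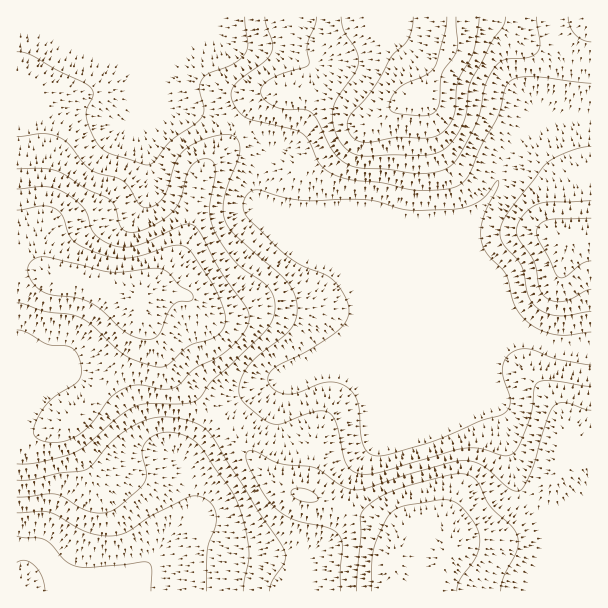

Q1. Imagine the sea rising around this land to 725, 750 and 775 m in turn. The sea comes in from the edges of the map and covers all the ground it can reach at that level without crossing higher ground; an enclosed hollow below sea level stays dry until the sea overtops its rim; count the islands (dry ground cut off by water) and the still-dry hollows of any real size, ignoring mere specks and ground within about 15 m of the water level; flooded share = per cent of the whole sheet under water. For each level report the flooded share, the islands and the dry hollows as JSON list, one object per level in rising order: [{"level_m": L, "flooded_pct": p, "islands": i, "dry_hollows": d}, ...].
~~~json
[{"level_m": 725, "flooded_pct": 63, "islands": 0, "dry_hollows": 0}, {"level_m": 750, "flooded_pct": 79, "islands": 0, "dry_hollows": 0}, {"level_m": 775, "flooded_pct": 89, "islands": 0, "dry_hollows": 0}]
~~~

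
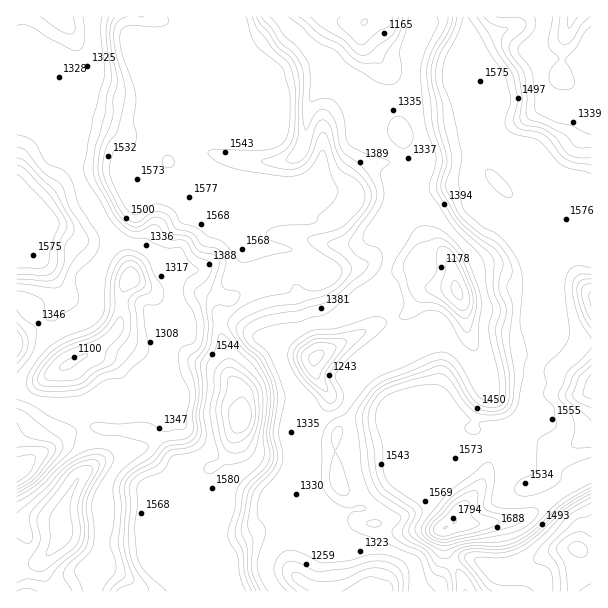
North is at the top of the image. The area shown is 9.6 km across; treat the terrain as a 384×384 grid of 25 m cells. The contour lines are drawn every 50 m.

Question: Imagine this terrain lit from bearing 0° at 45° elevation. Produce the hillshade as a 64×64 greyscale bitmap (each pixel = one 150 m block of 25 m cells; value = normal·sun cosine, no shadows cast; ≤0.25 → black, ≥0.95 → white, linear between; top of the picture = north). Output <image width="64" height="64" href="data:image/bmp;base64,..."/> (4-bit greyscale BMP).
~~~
<image width="64" height="64" href="data:image/bmp;base64,Qk12CAAAAAAAAHYAAAAoAAAAQAAAAEAAAAABAAQAAAAAAAAIAAATCwAAEwsAABAAAAAAAAAAAAAAABEREQAiIiIAMzMzAERERABVVVUAZmZmAHd3dwCIiIgAmZmZAKqqqgC7u7sAzMzMAN3d3QDu7u4A////AO7cmHmqztp2iaqqmau7vNyXZlVnd3mpd3rM3d3Lqpq93eypiarMt2eZqqqaqru7unVWVFZmaJhmfNzMzMu6mry83cu6qqpleaqqqqqZmpmGVURDM0RYl1WN3Kmqu7uqq5ms3dy6l1eaqqqqqqiJl2VmZlVDNFZ1RHqXVFeKvLu6h3rN3LqXeaqqqqqruYmXZniZiGVVQyERIQAAADaJqql4iavLqpiJqqqqqqq7mZmImqqZh2ZSAAAAAAAAAUVWd3mqqqiaqYmqqpmaqZqqmZmqqph2eIdUMgAAASEAA0RWmqqql4qpiaqqmZmYeKqqqqqqmZmaqqq7hnd3dkEANWeIeJqHiqmaqqqqqql2mqqqqqmavKmIm93LrN7cuDACR1VWiZiamImqqqqqqYaKqqqqmHmpdTR6zd2qzd3clAADAjNpqqqYeaqqqqqqhmmqqqqGaIdDNYq87tmavM3KUAAAAkery6mauqqqqaqFNpqqqYeallV4mqve65mqq7unICABJHvMu83cuqqZmYUiaaqpmaqHaJqqqrzdqZmJqrqWlRAQJZu83u7KqqmYh0I4qqqruoeJqqqqq8y6qZmau7rKchEAOKrO7czLu5dmdViqqqu6iJqqqqqqq7qqmau8zN3JZUIkeavM3v7LllV4iaqqqqqImqqqqqqruqqqqqvN3u25h2Z4mZvv/sl2VWiaqqqpmYeaqqqqqru6qqqZmrzM3cupiImZq97smHdUVoqqqquZh5qqqqqru6qqqZiJq7vMy7qqu7u7u7l3d3ZEaaqqzbmImqqqqqqrzLqpmZqrzMzLu7u7u7uqqHh4qWVYqqveypmqqqqqqs7/66qqq8zdzMu7qqqqqqqpiJq7hmiaq93Lu7qqqqqs3//bqqu83c3u7t26qqqqqqmJq7yneaq926vM3Luqqrzd3KqqqqvMrO///ty7uqqqmHiavLmaq963is3u7cu7zMu6iaqph4qIre/u3dy6qqqHeJvdy6q83pearO//7t3MuqmJqqmGZ2ZHvM3u7cuqqod5ve3Lurzcu7qrze//7ty6qHiqqpZERTJYq93czLqqmavN3dy6qrvMy6qrzd7u27qXaKqZmFNGYhJXm7vLuqq8zLzd7bqFaKvNy6qqvN3Lupd5qpmIhoiGIAFIvLqZqry6rM3cqXISNqzMuqqqu7zKh4mZmZmZuphkIROcuZmqqqm8uqmZhBACSLy7uqqqvMmImZmqmazbqYh2MlqYmqqqiLuGZ3d3VERFeaq7uqvNyZqpmqqqvMupmJmFWIibqql4unVEVVZmeId3iavMzN7Kqpmqqqq7uqqYmZh4mby6mHm7l1REREVniZiJms3u7rmYiaqqqqqYiImaqYq83KqYi7qph2ZlQzR5mZmrze3bh3Z5qqqpqVVVaaqpit7JmZq7qJmZmZhlM0aJqqu7u7hGd4qqqql1ESJYmql4u4eaq8upiJmamYhlRWiauqmIlTeJqpqqmFEiNFaJmWVmV5qrqqqYiZmZmamHd4mqmYiEWJqpmqqYQnd3d3eJcyJYmphniZiIiIibzLupmImamWNoiIeaqqh2mZmIh4mFI2iIhTNXiYiIibzdzMypd4mXM3ZVV5qqqZmpqXeImZdVeGVERFeZqqq7u6qqu7qHd3QlUzRpqqqqqqqpdoq6l0NnYxNneZqqqqmHZmeaqph3ZEQiNYmqqqqqqqqYq7qEETZUNHiZqqmZiHdmVGmqqYdmUiRomqqqqqqqqru7uWIjI0Z4maqqqZmZmYh1NpqpmIcyWJmqqqqqqqq7zLuoQ2dTR5mqqqqqmZmZmZdEiqqZhTaJqruqqqqqqrzLupY1mYd5mqqqqqqqqqmZmYaJqqlzWJqruqqqqqqrzcuqdEiqmZmaqqqqqqqqqqqqqpqqqXV5qrupmqqqqrzd26l0aaqpmZqqqqqru7uqq8zLqpqqmaqquomaqqq7zd3LqXaKqqmZqqq7vMzd7cqr3dupmqqqqqqYiaqqvN3dzLuqmKqqqpmqq7u7u7ze26vdy6qZqqmaqpmaqqvO7ty7qqqZq7qqu6qqqYh3ZozLu83Lupmql4mpmqqqvN7u3LqqqqrMuqq7qpmId3dlWbu6vLupiJl2iaqqq7vMzM3Mqqqqq8uqqqqpmZmZmZhovMqqqqmJqWaJqqq83u3czLqqqqqruqqqqqqaqqqqqYi8yqqqqquod5mqqr3v/tzLqqqqqqqqqqqqqqqqqqqqiM3bqqqry6iImaqqms7ty7qqqqqqqpqqqqqqqqqqqqqIvdyqqqu7qYiZqqqHi8u6qqqqqqqqmqqqqqqqqqqqqpes26qqqqqYd5mqqpiJqru6qqqqqqqqmaqqqqqqqqqql5u7qqu7uphnmqqqqZmry7qqqqqqqqiJqqqqqqqqqqqomqqqu8y6mGiaqqqqmqvLqqqqqqqqh4mqqqqqqqqqq6maqrzMzLqYiaqqq7uqqZmaqqqqqql2iqqqqqqqqqu8y6qqze26mamaqqqszMqpiZqqqqu7qWaaqqqqqqqqu93cu7zN7bqaqruqqrzMuqq7qqqrzMuoaKqqqqqqqZq83dy83d3czLqrvLqru6mZq826q7zNyph5qruqqqqZmrzMy83u3MzNuqrMyqu6hmiZvcvMzMypmZvMzLqqqZmqvcu83d3LvMy6qru6vMyoeJibzNzMy5mZrN3cuqmZmaq9283dy7qry6qqq6q83cuZmIvN"/>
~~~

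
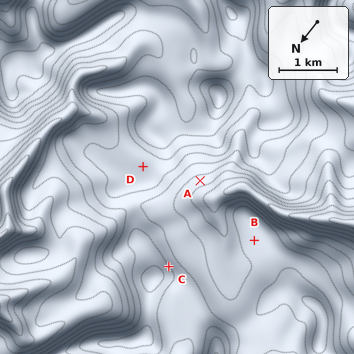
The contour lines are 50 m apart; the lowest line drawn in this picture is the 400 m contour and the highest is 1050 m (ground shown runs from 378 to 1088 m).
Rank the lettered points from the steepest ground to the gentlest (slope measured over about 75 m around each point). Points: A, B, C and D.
C A B D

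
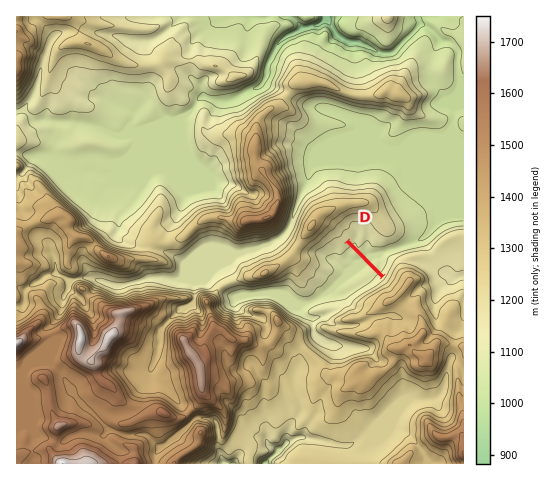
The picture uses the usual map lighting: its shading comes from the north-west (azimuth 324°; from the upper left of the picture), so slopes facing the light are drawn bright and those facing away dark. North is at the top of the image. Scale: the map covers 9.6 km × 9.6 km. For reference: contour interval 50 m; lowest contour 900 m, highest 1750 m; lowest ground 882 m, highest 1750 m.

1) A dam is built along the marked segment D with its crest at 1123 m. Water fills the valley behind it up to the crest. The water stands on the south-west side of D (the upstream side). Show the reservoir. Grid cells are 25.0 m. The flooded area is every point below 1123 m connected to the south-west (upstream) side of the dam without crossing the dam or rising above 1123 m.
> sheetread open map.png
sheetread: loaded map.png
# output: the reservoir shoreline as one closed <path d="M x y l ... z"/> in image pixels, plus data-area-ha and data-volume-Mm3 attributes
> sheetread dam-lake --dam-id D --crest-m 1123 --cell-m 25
<path d="M347 244l-11 1-17 8 7 17-4 4-2 5-9 7-3 6-9-1-9-9-34 6-17-1-10 3-4 4 2 12 3 3 6 1 6-6 7-2 21-1 9 4 11 10 17 7 5 3 8-5 6-1 6-7-13-1 0-2 22-6 6 0 13-11 15-8 6-6-34-34z" data-area-ha="218" data-volume-Mm3="70.11"/>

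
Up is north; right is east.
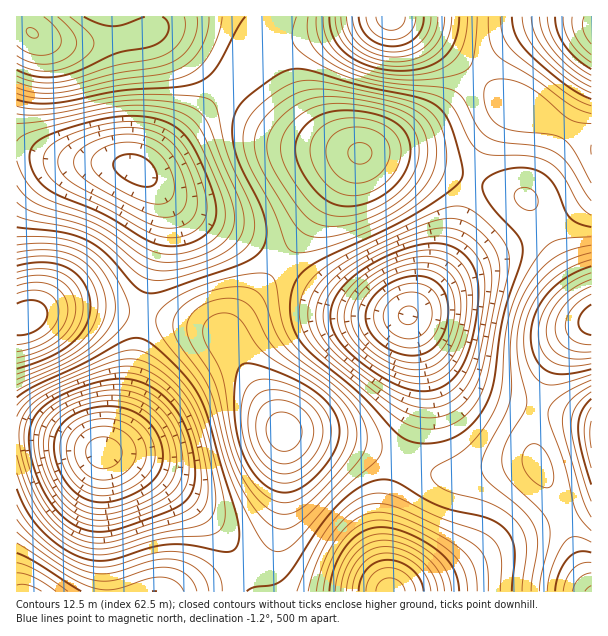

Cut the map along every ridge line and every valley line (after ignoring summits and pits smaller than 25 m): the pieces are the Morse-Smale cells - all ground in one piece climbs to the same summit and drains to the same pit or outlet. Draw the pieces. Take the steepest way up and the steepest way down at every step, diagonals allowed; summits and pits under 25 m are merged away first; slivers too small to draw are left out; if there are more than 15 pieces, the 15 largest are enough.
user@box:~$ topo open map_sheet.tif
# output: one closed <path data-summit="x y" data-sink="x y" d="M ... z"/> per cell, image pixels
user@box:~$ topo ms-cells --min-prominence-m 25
<path data-summit="360 153" data-sink="390 17" d="M392 16l-48 10-78 23-6 3-32 35 45 40 24 12 56 13 48 6 70 22 22-49 19-22 6-2-12-7-62-52z"/><path data-summit="24 591" data-sink="104 453" d="M32 434l-16 1 1 157 166 0 59-23-4-12-20-27-29-30-39-30-36-16-13-2-42-13z"/><path data-summit="284 432" data-sink="104 453" d="M147 316l-4 0-3 7-2 30-11 52-7 23-8 15-8 9 19 5 20 9 36 26 39 38 27 38 12-8 13-12 8-20 6-52-1-47-36-55-19-35-6-5-27-9z"/><path data-summit="591 320" data-sink="408 315" d="M476 181l-6 2-16 59-15 31-13 21-18 21 25 38 29 29 29 15 46 12 5-22 14-30 10-15 12-11 14-10 0-10-28-47-34-61-11-9z"/><path data-summit="284 432" data-sink="408 315" d="M282 264l-50 60-4 9 1 11 55 88 28 2 36 8 53 20 13-31 7-35-1-36-11-43-40-5-28-10-26-13z"/><path data-summit="591 591" data-sink="390 591" d="M533 462l-18 1-50 12-25 0-38-13-4 5-10 31-4 30 1 38 5 25 201 1 1-4-10-21-23-61-19-39z"/><path data-summit="32 33" data-sink="137 170" d="M23 28l-7 1 1 122 54 11 42 1 28 7 6-2 79-81-38-37-23-16-7-3-9 0-41 11-45 1-21-5z"/><path data-summit="26 318" data-sink="137 170" d="M24 151l-8 1 0 166 8 1 18-7 18-4 32 0 49 8 9-38 12-41 2-19-1-15-9-18-13-13-13-6-15-3-53-3z"/><path data-summit="360 153" data-sink="408 315" d="M363 152l-3 0-16 19-62 92 29 23 30 16 28 10 38 4 25-31 19-36 21-69-59-18z"/><path data-summit="360 153" data-sink="137 170" d="M227 86l-80 82-8 3 43 37 67 33 32 23 56-82 23-29-54-11-25-10-20-14z"/><path data-summit="284 432" data-sink="390 591" d="M287 432l-4 0 1 44-6 52-8 20-13 12-13 9 9 21 2 2 134 0-5-43 0-21 4-30 14-36-13-6-41-14z"/><path data-summit="26 318" data-sink="104 453" d="M92 308l-42 2-26 9-8 1 1 114 15 0 27 5 42 13 3 0 8-9 8-15 10-35 12-76-4-3z"/><path data-summit="591 27" data-sink="390 17" d="M591 16l-199 1 52 31 66 55 36 15 45 24z"/><path data-summit="591 320" data-sink="390 17" d="M521 108l-9 1-13 13-19 36-8 22 47 14 11 9 34 61 27 46 1-167-46-25z"/><path data-summit="284 432" data-sink="137 170" d="M155 184l-1 2 9 17 1 15-22 97 65 13 15 6 5 4 8-18 33-39 12-18-31-22-67-33z"/>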